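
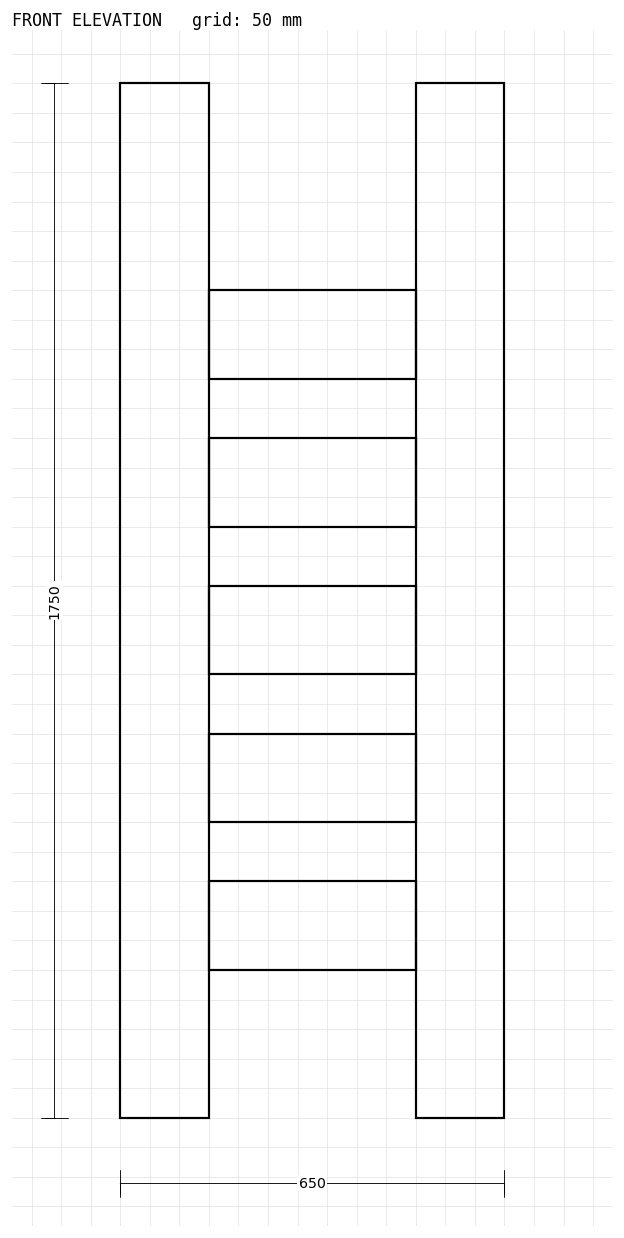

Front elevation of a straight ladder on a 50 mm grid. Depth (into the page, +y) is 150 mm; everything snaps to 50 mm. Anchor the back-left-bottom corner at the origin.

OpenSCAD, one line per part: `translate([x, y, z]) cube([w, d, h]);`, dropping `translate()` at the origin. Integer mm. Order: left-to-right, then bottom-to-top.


cube([150, 150, 1750]);
translate([150, 0, 250]) cube([350, 150, 150]);
translate([150, 0, 500]) cube([350, 150, 150]);
translate([150, 0, 750]) cube([350, 150, 150]);
translate([150, 0, 1000]) cube([350, 150, 150]);
translate([150, 0, 1250]) cube([350, 150, 150]);
translate([500, 0, 0]) cube([150, 150, 1750]);


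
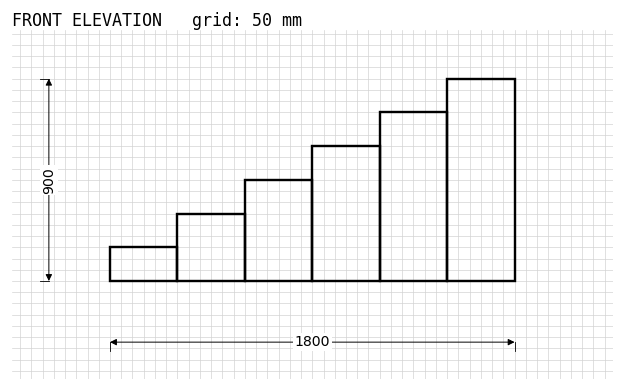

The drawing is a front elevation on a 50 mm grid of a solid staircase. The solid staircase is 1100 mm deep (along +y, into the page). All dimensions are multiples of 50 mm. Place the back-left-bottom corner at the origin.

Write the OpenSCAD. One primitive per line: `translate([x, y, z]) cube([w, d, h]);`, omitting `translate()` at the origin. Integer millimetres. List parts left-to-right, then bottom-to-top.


cube([300, 1100, 150]);
translate([300, 0, 0]) cube([300, 1100, 300]);
translate([600, 0, 0]) cube([300, 1100, 450]);
translate([900, 0, 0]) cube([300, 1100, 600]);
translate([1200, 0, 0]) cube([300, 1100, 750]);
translate([1500, 0, 0]) cube([300, 1100, 900]);


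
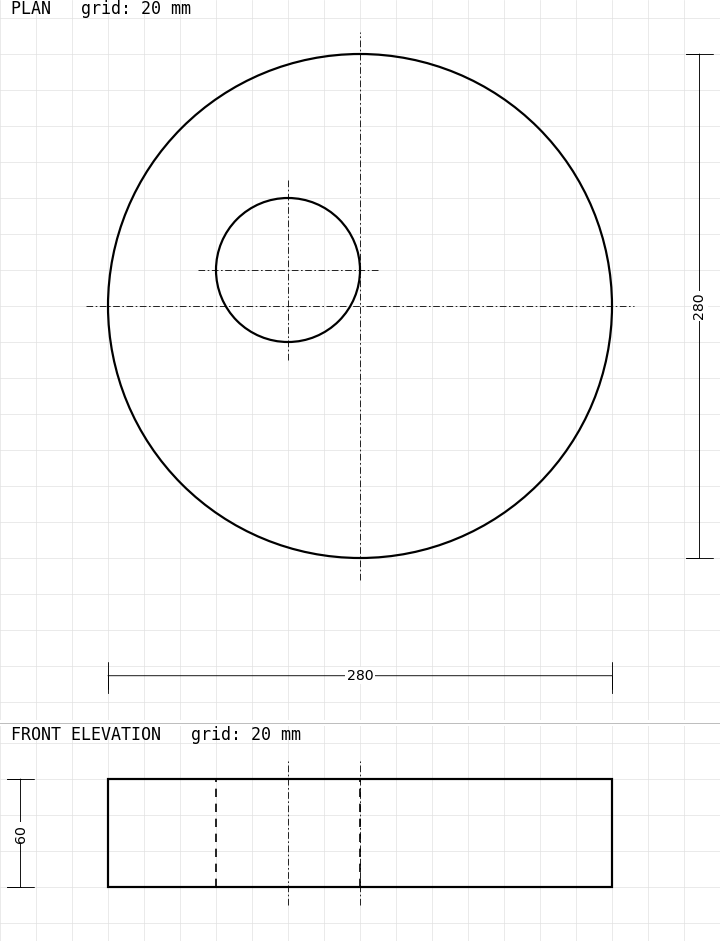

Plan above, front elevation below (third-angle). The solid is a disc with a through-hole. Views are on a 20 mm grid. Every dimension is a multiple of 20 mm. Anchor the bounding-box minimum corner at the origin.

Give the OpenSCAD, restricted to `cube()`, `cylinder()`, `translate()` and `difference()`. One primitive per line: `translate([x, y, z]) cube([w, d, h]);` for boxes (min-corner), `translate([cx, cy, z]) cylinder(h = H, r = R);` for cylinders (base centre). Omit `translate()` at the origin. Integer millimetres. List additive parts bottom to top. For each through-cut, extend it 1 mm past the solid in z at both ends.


difference() {
  translate([140, 140, 0]) cylinder(h = 60, r = 140);
  translate([100, 160, -1]) cylinder(h = 62, r = 40);
}


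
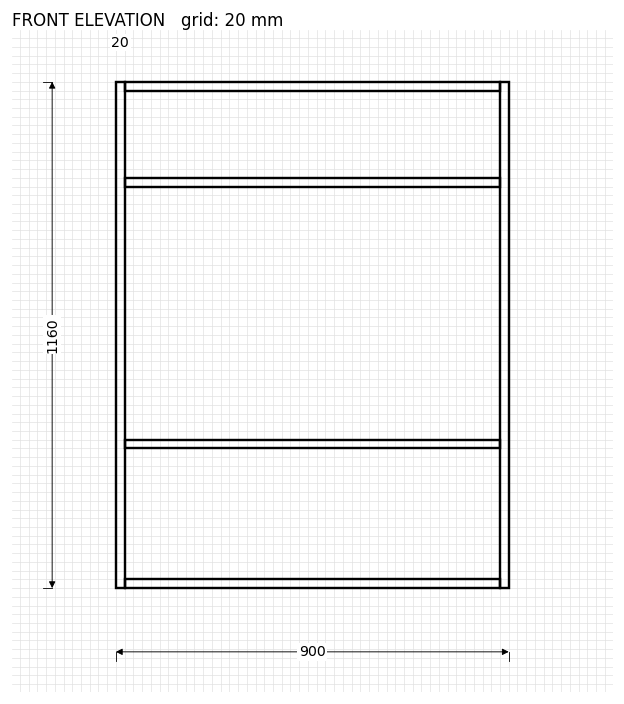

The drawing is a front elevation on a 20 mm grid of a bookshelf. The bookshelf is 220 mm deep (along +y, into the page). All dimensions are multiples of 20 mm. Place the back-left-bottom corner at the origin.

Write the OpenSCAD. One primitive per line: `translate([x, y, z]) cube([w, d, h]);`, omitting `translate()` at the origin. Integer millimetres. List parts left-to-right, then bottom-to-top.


cube([20, 220, 1160]);
translate([20, 0, 0]) cube([860, 220, 20]);
translate([20, 0, 320]) cube([860, 220, 20]);
translate([20, 0, 920]) cube([860, 220, 20]);
translate([20, 0, 1140]) cube([860, 220, 20]);
translate([880, 0, 0]) cube([20, 220, 1160]);


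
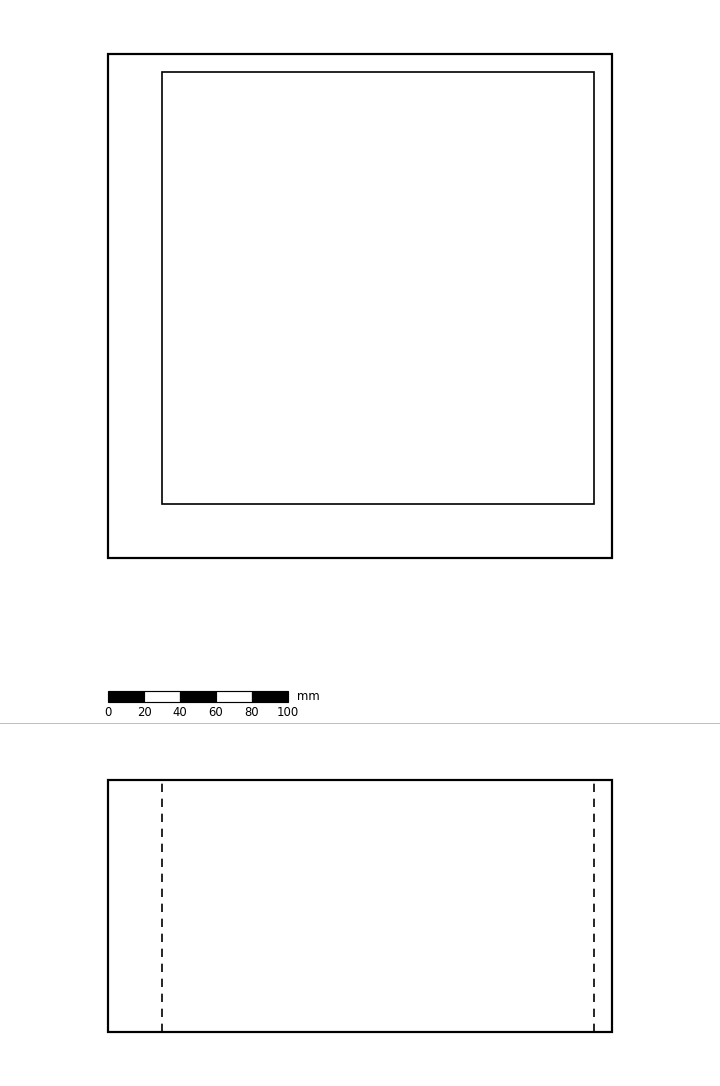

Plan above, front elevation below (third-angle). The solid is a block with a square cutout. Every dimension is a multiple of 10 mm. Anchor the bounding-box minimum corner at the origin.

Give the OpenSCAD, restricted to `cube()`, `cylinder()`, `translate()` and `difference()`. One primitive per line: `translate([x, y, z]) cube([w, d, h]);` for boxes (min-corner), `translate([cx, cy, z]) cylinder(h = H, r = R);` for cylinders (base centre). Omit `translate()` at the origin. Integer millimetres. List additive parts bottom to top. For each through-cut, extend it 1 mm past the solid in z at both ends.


difference() {
  cube([280, 280, 140]);
  translate([30, 30, -1]) cube([240, 240, 142]);
}


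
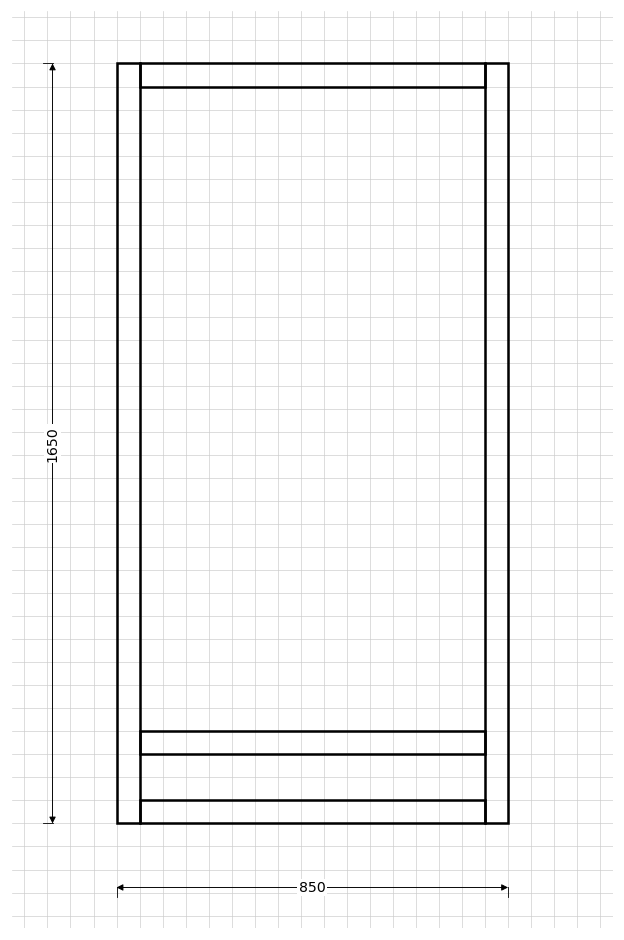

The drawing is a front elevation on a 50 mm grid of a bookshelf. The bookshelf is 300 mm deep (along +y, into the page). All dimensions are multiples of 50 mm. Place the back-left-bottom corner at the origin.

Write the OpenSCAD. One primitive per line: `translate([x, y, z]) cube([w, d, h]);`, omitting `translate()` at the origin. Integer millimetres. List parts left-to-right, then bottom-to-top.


cube([50, 300, 1650]);
translate([50, 0, 0]) cube([750, 300, 50]);
translate([50, 0, 150]) cube([750, 300, 50]);
translate([50, 0, 1600]) cube([750, 300, 50]);
translate([800, 0, 0]) cube([50, 300, 1650]);


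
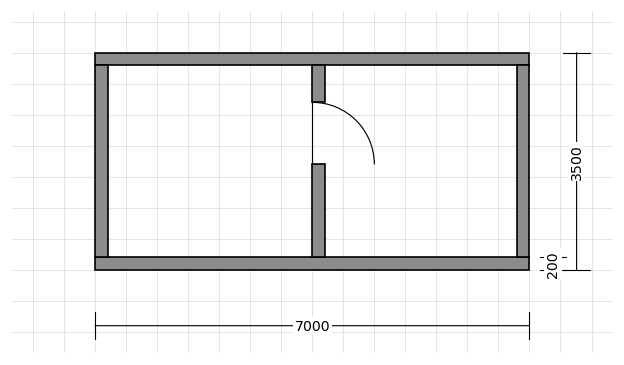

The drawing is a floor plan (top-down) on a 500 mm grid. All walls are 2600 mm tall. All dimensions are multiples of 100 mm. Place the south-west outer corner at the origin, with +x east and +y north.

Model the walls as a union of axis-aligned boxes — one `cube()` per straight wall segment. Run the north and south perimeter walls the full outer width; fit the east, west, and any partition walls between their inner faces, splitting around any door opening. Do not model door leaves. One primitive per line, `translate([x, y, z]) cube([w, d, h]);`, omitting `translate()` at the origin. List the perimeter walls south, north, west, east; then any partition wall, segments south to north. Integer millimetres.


cube([7000, 200, 2600]);
translate([0, 3300, 0]) cube([7000, 200, 2600]);
translate([0, 200, 0]) cube([200, 3100, 2600]);
translate([6800, 200, 0]) cube([200, 3100, 2600]);
translate([3500, 200, 0]) cube([200, 1500, 2600]);
translate([3500, 2700, 0]) cube([200, 600, 2600]);


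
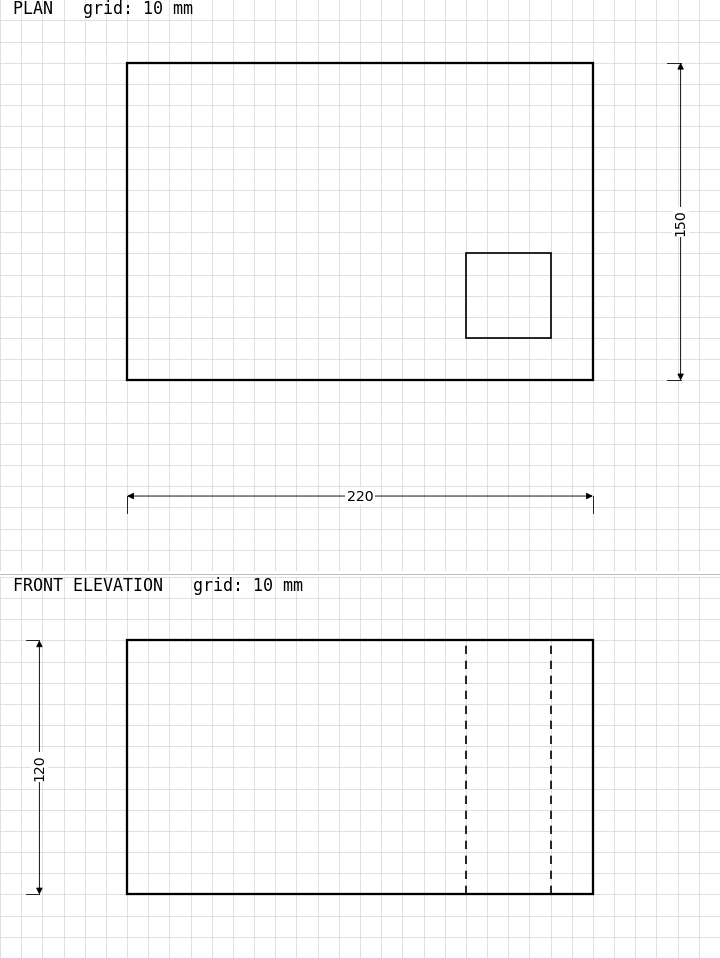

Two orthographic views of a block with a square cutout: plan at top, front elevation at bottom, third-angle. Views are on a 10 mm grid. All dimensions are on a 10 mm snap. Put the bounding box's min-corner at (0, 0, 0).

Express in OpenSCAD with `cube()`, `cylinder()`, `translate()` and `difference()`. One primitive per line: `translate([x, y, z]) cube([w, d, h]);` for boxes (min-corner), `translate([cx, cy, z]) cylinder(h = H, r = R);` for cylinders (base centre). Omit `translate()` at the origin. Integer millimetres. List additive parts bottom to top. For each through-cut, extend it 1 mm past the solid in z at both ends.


difference() {
  cube([220, 150, 120]);
  translate([160, 20, -1]) cube([40, 40, 122]);
}


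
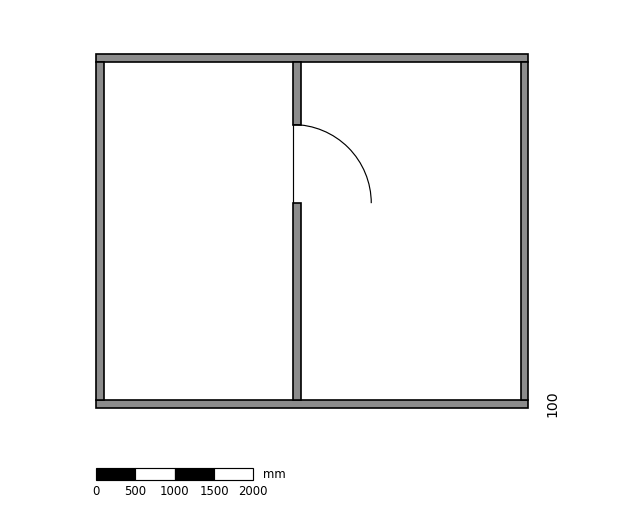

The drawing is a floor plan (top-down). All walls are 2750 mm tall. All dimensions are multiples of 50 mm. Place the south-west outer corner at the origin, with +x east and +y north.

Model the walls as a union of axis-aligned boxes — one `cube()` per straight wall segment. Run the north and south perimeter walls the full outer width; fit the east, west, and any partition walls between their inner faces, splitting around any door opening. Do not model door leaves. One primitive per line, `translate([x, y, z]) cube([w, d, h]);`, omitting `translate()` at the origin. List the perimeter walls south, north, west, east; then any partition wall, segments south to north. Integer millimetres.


cube([5500, 100, 2750]);
translate([0, 4400, 0]) cube([5500, 100, 2750]);
translate([0, 100, 0]) cube([100, 4300, 2750]);
translate([5400, 100, 0]) cube([100, 4300, 2750]);
translate([2500, 100, 0]) cube([100, 2500, 2750]);
translate([2500, 3600, 0]) cube([100, 800, 2750]);


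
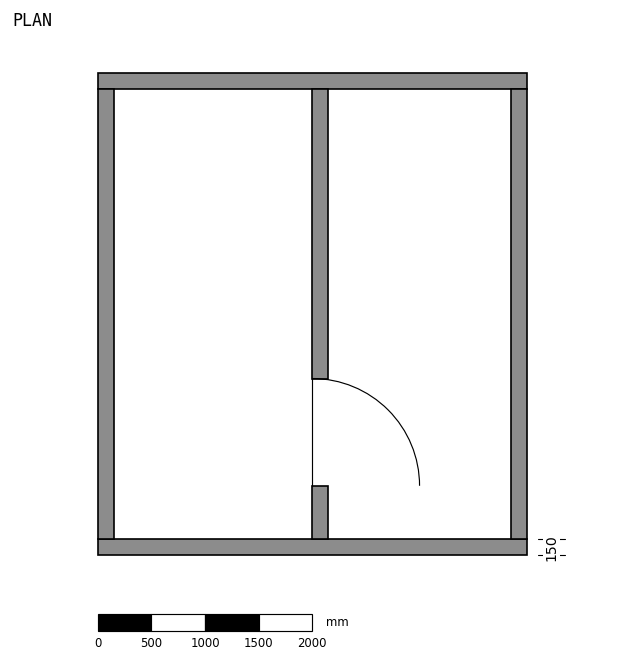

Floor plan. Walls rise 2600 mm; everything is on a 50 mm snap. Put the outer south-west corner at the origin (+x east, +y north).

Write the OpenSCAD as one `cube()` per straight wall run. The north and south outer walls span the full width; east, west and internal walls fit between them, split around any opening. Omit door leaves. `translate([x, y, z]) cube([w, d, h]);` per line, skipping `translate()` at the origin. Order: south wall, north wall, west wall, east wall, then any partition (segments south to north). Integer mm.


cube([4000, 150, 2600]);
translate([0, 4350, 0]) cube([4000, 150, 2600]);
translate([0, 150, 0]) cube([150, 4200, 2600]);
translate([3850, 150, 0]) cube([150, 4200, 2600]);
translate([2000, 150, 0]) cube([150, 500, 2600]);
translate([2000, 1650, 0]) cube([150, 2700, 2600]);


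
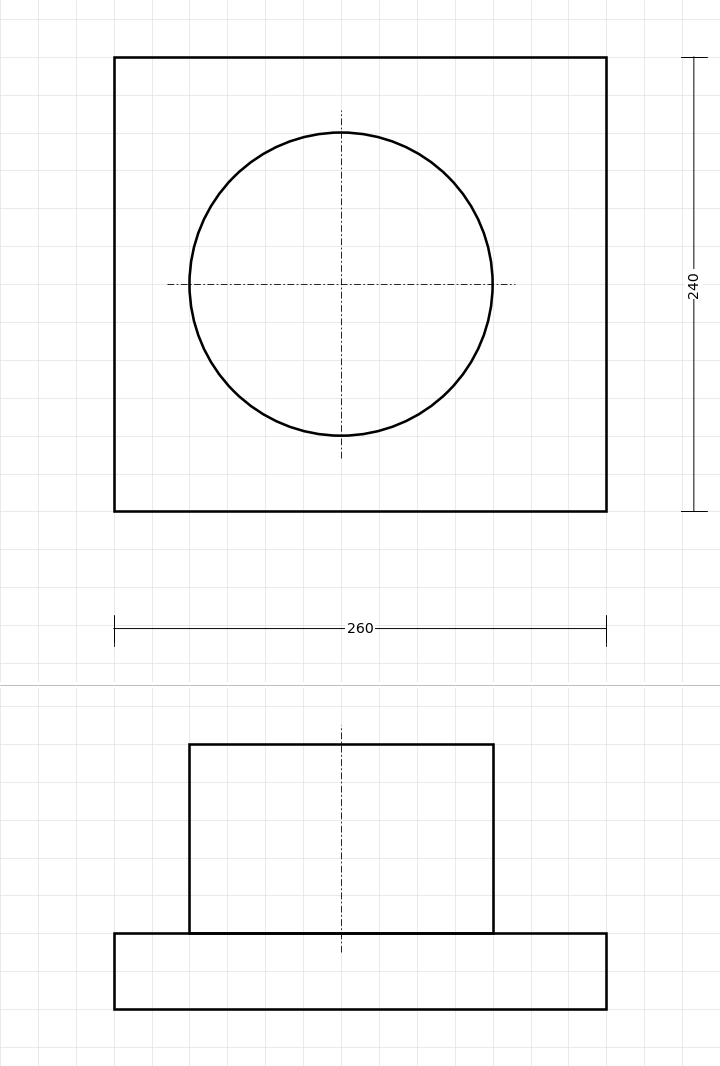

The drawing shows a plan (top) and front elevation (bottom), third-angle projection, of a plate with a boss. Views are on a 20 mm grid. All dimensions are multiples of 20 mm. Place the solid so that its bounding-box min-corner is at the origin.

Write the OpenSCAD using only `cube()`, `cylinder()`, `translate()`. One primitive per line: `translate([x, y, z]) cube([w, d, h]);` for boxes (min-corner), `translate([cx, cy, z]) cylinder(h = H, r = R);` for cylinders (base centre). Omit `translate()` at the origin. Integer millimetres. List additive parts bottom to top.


cube([260, 240, 40]);
translate([120, 120, 40]) cylinder(h = 100, r = 80);


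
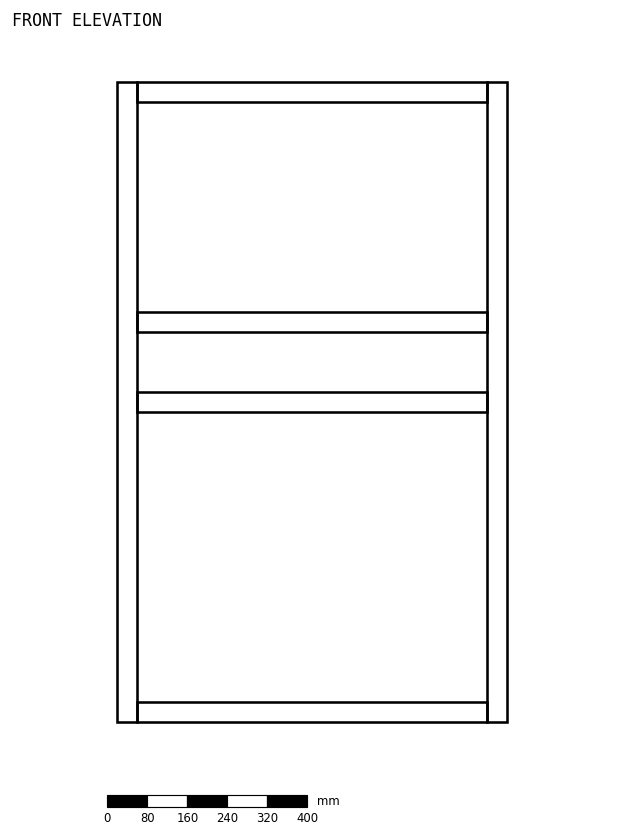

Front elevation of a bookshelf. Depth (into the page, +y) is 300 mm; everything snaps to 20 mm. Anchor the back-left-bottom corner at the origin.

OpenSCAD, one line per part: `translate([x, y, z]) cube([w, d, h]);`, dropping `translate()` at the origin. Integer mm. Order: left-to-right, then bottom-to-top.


cube([40, 300, 1280]);
translate([40, 0, 0]) cube([700, 300, 40]);
translate([40, 0, 620]) cube([700, 300, 40]);
translate([40, 0, 780]) cube([700, 300, 40]);
translate([40, 0, 1240]) cube([700, 300, 40]);
translate([740, 0, 0]) cube([40, 300, 1280]);


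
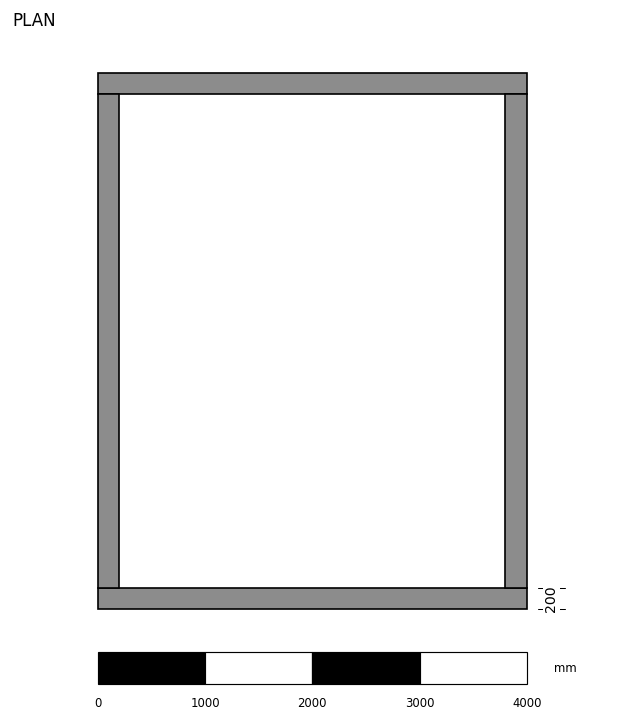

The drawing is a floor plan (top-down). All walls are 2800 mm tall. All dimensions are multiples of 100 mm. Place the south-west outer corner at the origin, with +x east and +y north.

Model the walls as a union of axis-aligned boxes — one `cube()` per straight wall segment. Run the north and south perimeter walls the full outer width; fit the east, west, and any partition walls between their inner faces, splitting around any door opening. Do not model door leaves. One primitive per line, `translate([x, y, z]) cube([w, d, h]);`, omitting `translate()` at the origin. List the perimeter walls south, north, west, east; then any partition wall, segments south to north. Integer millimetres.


cube([4000, 200, 2800]);
translate([0, 4800, 0]) cube([4000, 200, 2800]);
translate([0, 200, 0]) cube([200, 4600, 2800]);
translate([3800, 200, 0]) cube([200, 4600, 2800]);


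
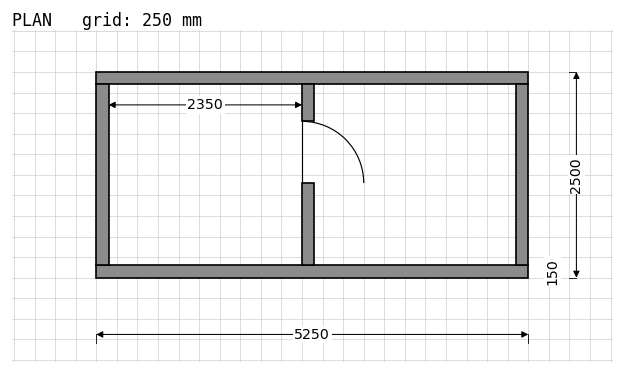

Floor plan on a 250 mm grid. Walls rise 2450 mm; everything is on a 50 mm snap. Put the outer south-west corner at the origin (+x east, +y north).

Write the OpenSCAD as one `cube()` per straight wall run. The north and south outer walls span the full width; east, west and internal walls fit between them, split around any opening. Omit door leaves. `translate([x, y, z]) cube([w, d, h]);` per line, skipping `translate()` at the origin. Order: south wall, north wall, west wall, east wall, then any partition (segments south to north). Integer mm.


cube([5250, 150, 2450]);
translate([0, 2350, 0]) cube([5250, 150, 2450]);
translate([0, 150, 0]) cube([150, 2200, 2450]);
translate([5100, 150, 0]) cube([150, 2200, 2450]);
translate([2500, 150, 0]) cube([150, 1000, 2450]);
translate([2500, 1900, 0]) cube([150, 450, 2450]);


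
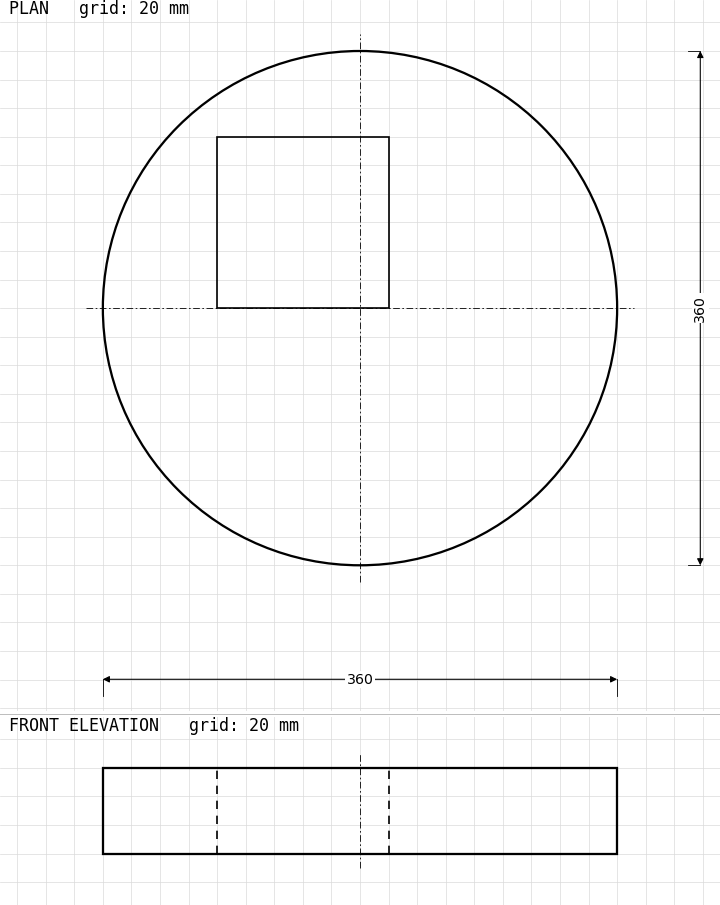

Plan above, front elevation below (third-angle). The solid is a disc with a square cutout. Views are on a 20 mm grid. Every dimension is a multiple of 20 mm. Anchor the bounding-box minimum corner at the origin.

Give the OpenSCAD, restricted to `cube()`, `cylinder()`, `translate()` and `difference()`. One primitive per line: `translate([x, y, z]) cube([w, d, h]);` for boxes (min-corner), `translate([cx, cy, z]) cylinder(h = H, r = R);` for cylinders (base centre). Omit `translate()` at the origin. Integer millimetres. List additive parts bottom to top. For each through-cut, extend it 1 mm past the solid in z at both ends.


difference() {
  translate([180, 180, 0]) cylinder(h = 60, r = 180);
  translate([80, 180, -1]) cube([120, 120, 62]);
}


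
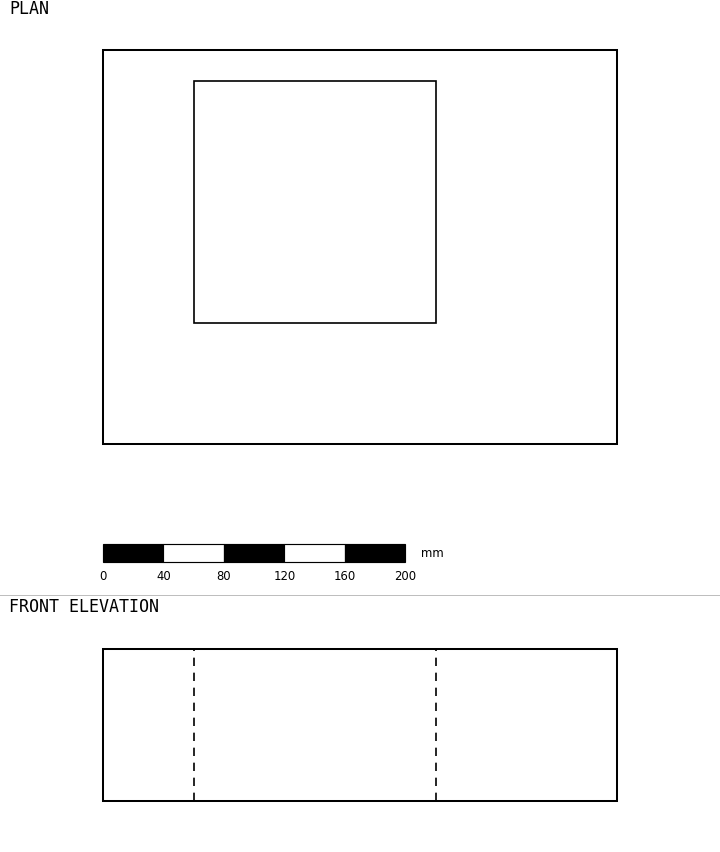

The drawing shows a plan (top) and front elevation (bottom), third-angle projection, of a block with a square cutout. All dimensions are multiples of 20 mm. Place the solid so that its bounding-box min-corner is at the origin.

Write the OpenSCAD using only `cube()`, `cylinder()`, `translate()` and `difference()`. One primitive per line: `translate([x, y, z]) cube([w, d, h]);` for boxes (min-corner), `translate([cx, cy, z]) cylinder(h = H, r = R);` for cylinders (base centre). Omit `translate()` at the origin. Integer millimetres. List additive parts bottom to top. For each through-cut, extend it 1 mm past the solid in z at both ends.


difference() {
  cube([340, 260, 100]);
  translate([60, 80, -1]) cube([160, 160, 102]);
}


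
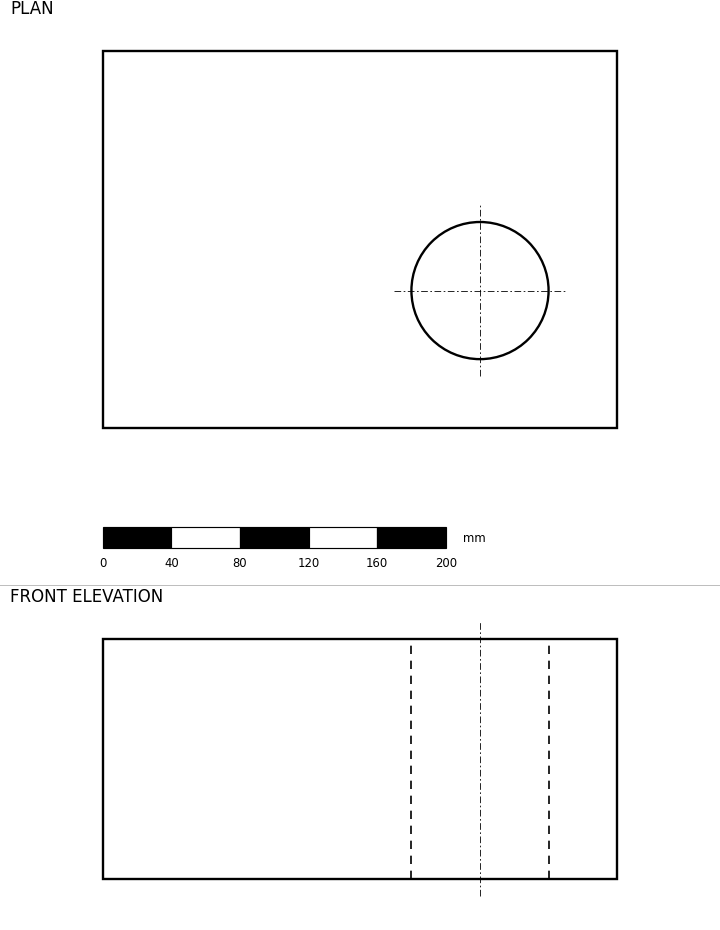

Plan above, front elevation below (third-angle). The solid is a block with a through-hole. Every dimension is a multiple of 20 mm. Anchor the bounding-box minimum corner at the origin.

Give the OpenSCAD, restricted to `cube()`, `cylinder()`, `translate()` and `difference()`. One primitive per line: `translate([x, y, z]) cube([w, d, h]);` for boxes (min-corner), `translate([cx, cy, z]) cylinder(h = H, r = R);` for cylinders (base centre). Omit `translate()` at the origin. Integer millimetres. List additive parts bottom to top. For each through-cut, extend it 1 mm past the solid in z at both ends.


difference() {
  cube([300, 220, 140]);
  translate([220, 80, -1]) cylinder(h = 142, r = 40);
}


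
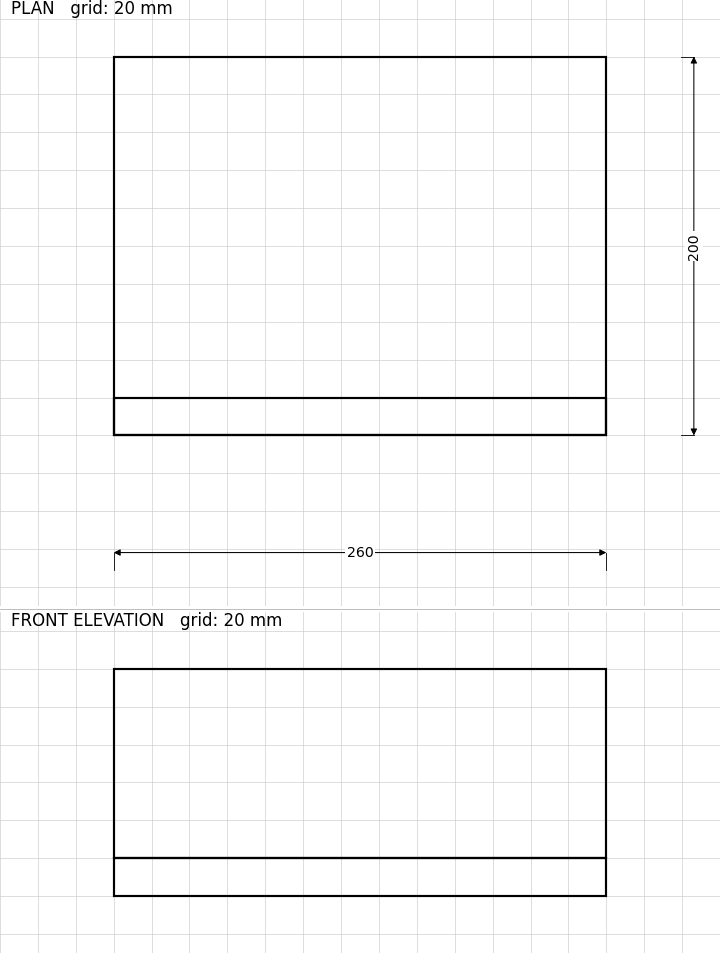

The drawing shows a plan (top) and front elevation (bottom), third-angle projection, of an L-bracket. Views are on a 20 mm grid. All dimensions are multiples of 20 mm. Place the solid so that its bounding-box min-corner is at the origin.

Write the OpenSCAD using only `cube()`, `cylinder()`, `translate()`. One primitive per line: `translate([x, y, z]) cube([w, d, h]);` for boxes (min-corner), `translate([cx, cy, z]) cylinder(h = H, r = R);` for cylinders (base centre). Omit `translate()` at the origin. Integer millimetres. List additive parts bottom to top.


cube([260, 200, 20]);
translate([0, 0, 20]) cube([260, 20, 100]);


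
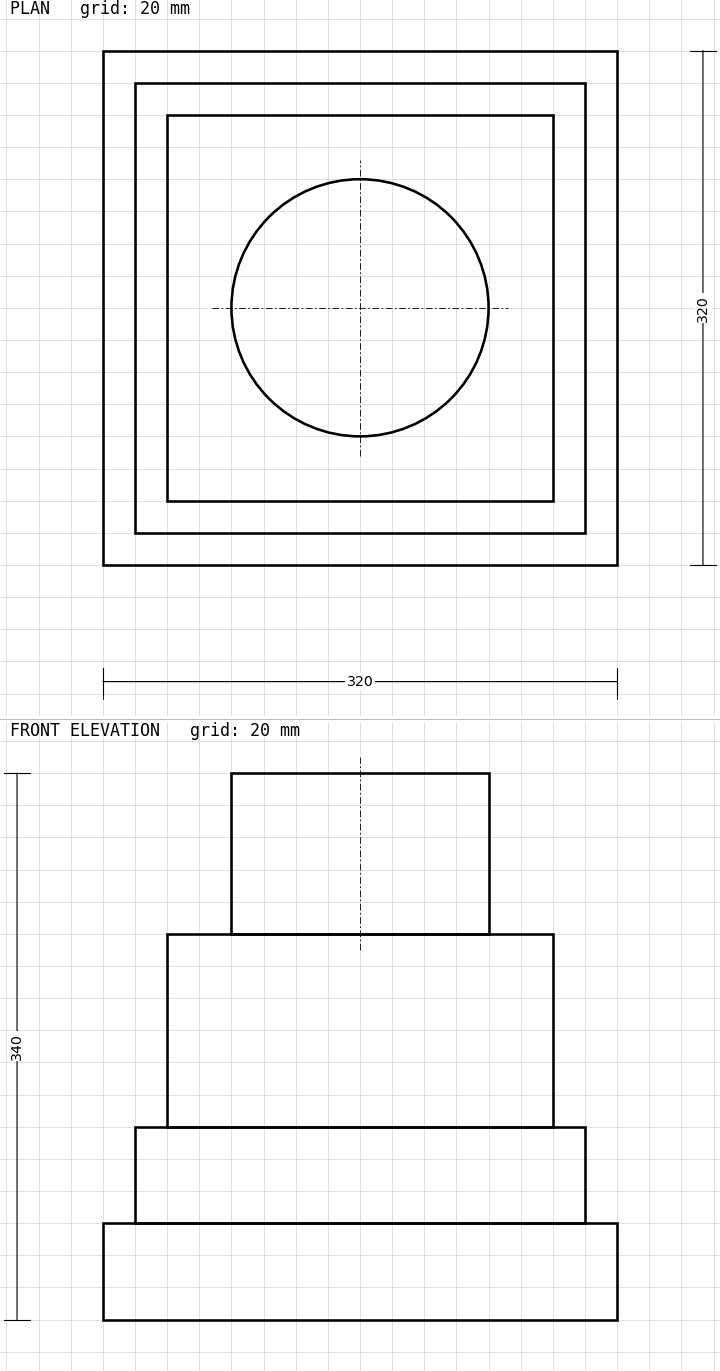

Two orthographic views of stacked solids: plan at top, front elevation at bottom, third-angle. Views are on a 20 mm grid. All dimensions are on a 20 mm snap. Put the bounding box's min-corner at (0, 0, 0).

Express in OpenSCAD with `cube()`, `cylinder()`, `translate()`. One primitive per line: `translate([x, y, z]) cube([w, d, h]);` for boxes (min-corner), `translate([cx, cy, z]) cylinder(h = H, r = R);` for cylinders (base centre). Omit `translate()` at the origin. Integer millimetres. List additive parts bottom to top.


cube([320, 320, 60]);
translate([20, 20, 60]) cube([280, 280, 60]);
translate([40, 40, 120]) cube([240, 240, 120]);
translate([160, 160, 240]) cylinder(h = 100, r = 80);


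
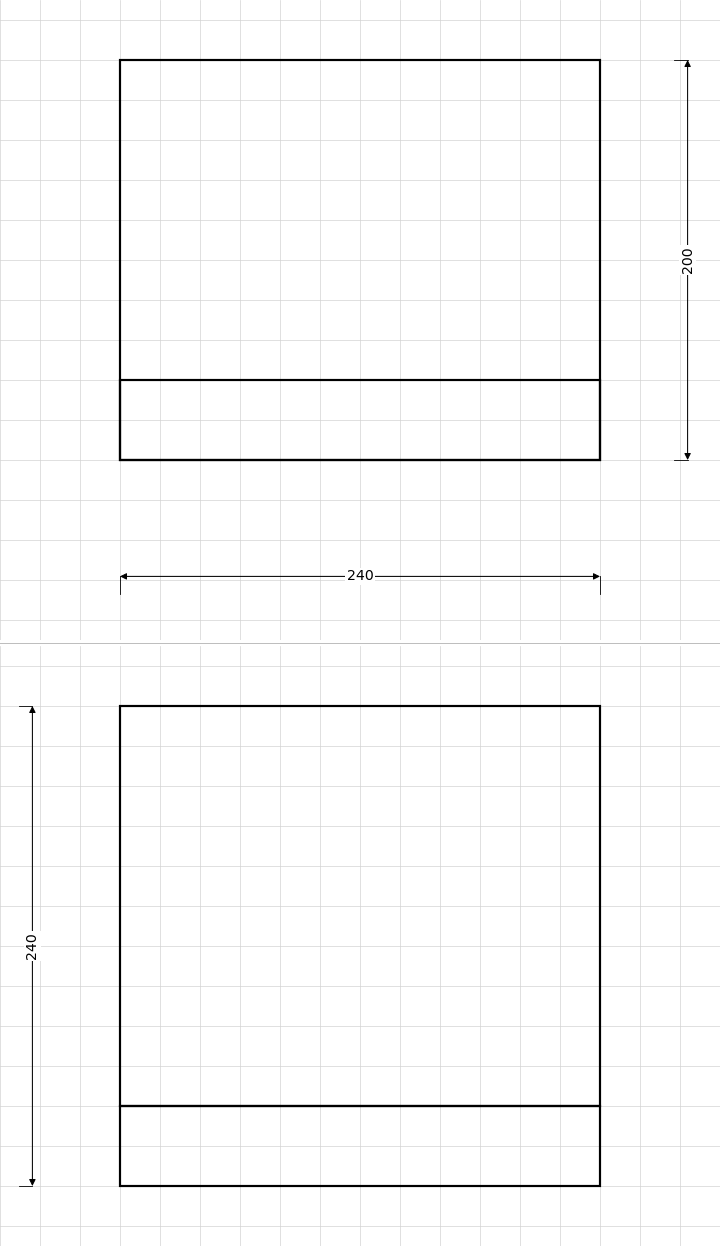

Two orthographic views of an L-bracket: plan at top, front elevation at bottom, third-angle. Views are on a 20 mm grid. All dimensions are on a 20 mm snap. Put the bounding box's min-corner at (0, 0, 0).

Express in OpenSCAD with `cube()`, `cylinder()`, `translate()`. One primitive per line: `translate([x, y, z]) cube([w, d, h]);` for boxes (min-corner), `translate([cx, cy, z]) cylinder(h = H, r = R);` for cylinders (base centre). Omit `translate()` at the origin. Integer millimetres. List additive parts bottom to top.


cube([240, 200, 40]);
translate([0, 0, 40]) cube([240, 40, 200]);


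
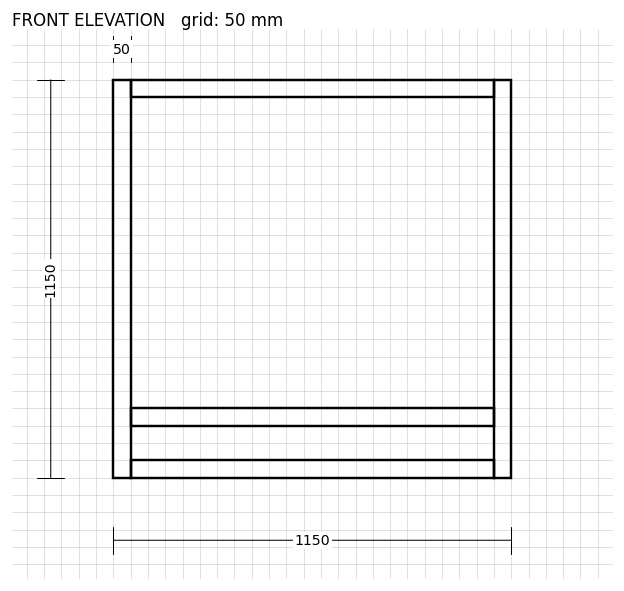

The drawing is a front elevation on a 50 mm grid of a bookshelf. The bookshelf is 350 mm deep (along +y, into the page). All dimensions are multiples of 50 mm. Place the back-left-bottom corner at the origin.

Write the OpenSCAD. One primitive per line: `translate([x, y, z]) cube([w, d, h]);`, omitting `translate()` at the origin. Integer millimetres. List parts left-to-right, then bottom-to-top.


cube([50, 350, 1150]);
translate([50, 0, 0]) cube([1050, 350, 50]);
translate([50, 0, 150]) cube([1050, 350, 50]);
translate([50, 0, 1100]) cube([1050, 350, 50]);
translate([1100, 0, 0]) cube([50, 350, 1150]);


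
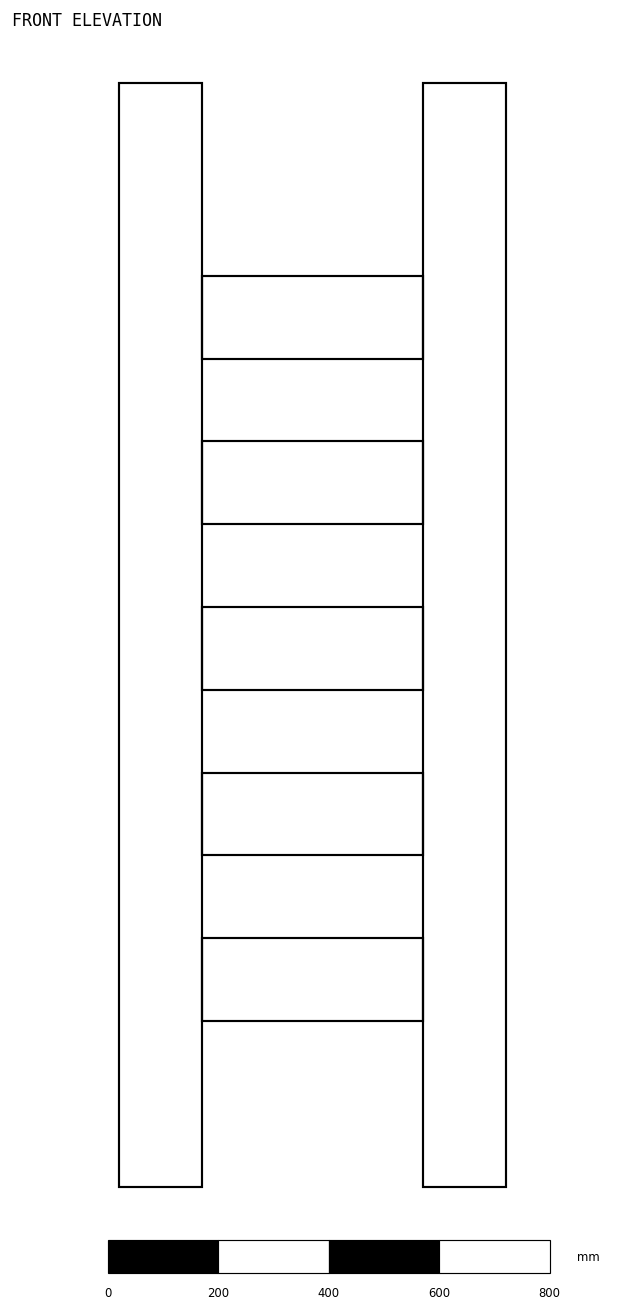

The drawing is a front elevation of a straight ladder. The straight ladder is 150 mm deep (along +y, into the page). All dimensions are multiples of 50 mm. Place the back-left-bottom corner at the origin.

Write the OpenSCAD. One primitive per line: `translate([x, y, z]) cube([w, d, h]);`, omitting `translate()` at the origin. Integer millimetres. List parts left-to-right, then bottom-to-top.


cube([150, 150, 2000]);
translate([150, 0, 300]) cube([400, 150, 150]);
translate([150, 0, 600]) cube([400, 150, 150]);
translate([150, 0, 900]) cube([400, 150, 150]);
translate([150, 0, 1200]) cube([400, 150, 150]);
translate([150, 0, 1500]) cube([400, 150, 150]);
translate([550, 0, 0]) cube([150, 150, 2000]);


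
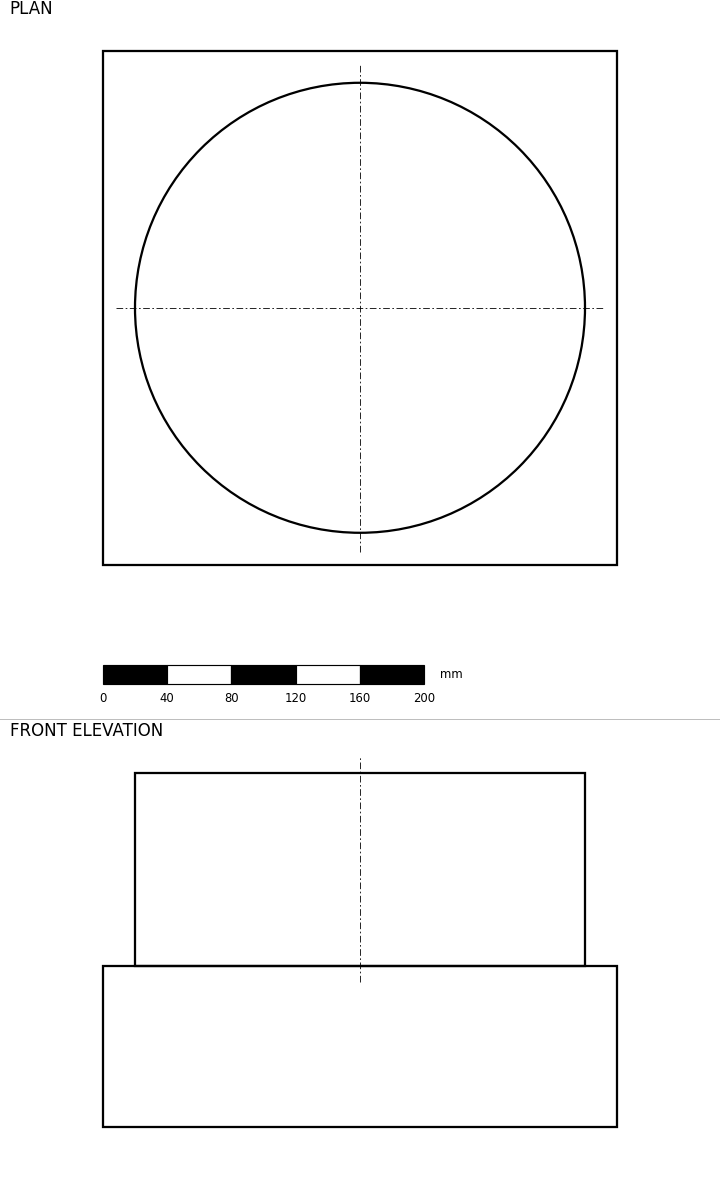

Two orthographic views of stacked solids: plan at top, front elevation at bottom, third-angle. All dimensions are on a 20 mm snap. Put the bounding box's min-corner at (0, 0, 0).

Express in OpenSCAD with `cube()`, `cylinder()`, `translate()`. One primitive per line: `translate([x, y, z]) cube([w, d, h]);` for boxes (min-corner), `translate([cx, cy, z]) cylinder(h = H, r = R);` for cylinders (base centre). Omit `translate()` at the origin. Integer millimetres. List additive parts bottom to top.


cube([320, 320, 100]);
translate([160, 160, 100]) cylinder(h = 120, r = 140);


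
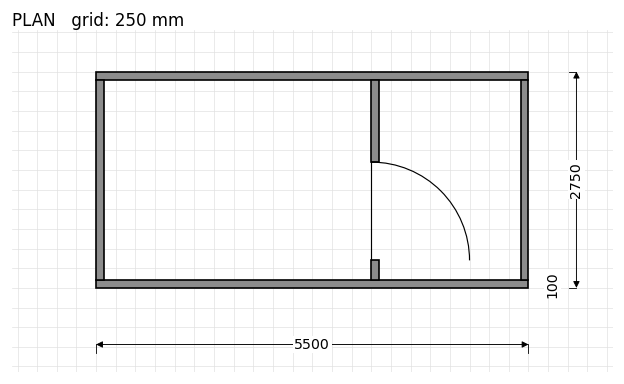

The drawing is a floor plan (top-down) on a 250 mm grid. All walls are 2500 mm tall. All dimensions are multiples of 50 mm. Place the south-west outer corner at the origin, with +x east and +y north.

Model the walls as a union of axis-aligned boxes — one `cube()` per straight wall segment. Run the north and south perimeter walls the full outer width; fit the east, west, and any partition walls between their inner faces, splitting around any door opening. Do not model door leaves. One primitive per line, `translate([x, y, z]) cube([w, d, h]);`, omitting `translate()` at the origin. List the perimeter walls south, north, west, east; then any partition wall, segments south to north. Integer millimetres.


cube([5500, 100, 2500]);
translate([0, 2650, 0]) cube([5500, 100, 2500]);
translate([0, 100, 0]) cube([100, 2550, 2500]);
translate([5400, 100, 0]) cube([100, 2550, 2500]);
translate([3500, 100, 0]) cube([100, 250, 2500]);
translate([3500, 1600, 0]) cube([100, 1050, 2500]);


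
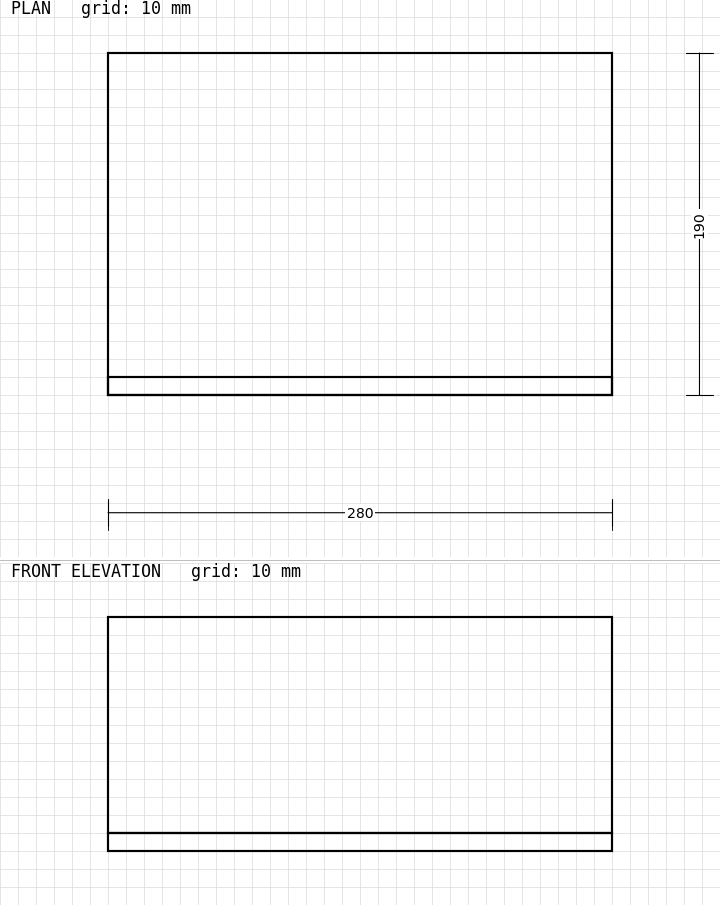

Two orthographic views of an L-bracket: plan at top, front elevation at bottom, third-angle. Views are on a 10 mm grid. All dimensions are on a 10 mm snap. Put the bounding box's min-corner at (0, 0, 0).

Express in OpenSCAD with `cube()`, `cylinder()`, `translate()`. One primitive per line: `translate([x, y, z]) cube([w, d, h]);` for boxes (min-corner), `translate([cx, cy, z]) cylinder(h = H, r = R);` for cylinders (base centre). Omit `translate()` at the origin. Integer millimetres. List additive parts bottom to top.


cube([280, 190, 10]);
translate([0, 0, 10]) cube([280, 10, 120]);


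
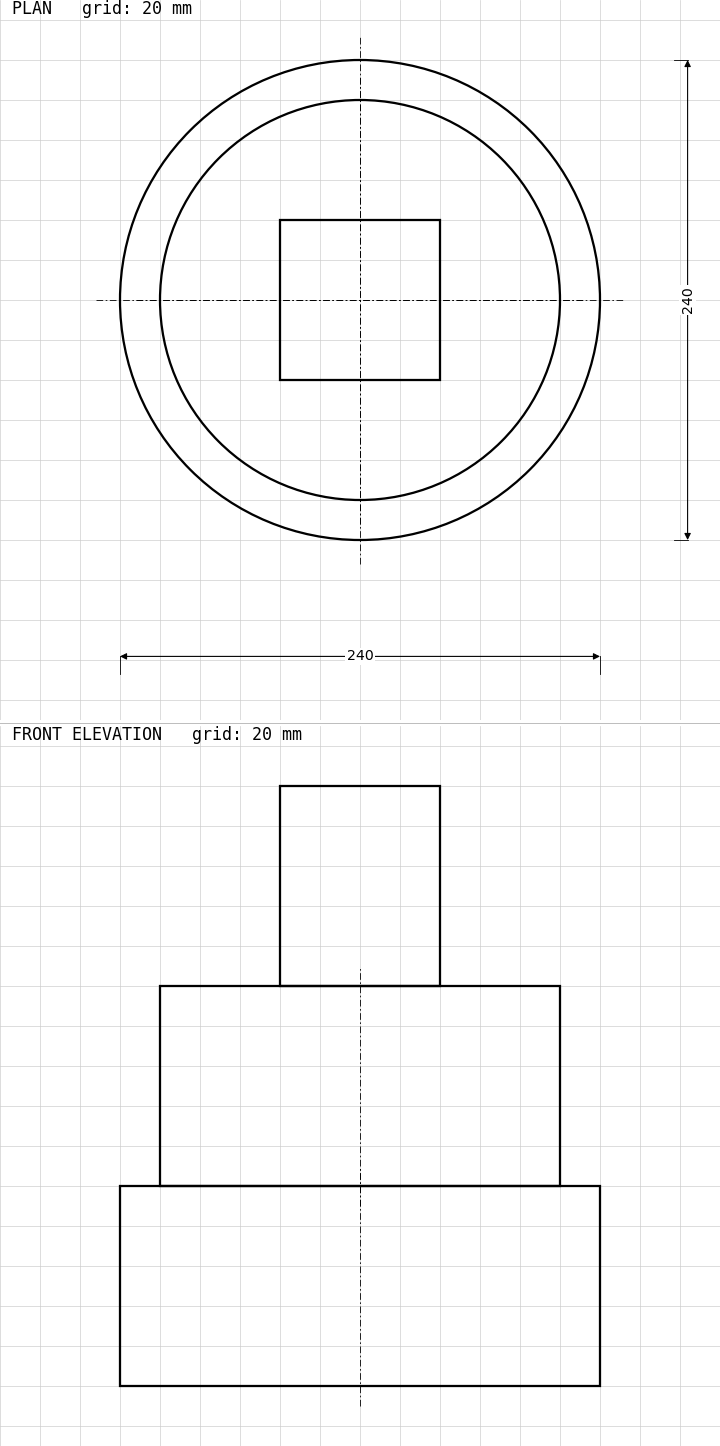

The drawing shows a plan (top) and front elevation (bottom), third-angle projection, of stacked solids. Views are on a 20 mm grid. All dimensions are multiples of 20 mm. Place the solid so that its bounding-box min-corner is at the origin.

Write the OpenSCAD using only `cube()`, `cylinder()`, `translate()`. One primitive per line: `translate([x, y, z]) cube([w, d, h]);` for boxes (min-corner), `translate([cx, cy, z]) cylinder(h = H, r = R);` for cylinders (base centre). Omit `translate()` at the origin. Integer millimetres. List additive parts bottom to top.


translate([120, 120, 0]) cylinder(h = 100, r = 120);
translate([120, 120, 100]) cylinder(h = 100, r = 100);
translate([80, 80, 200]) cube([80, 80, 100]);


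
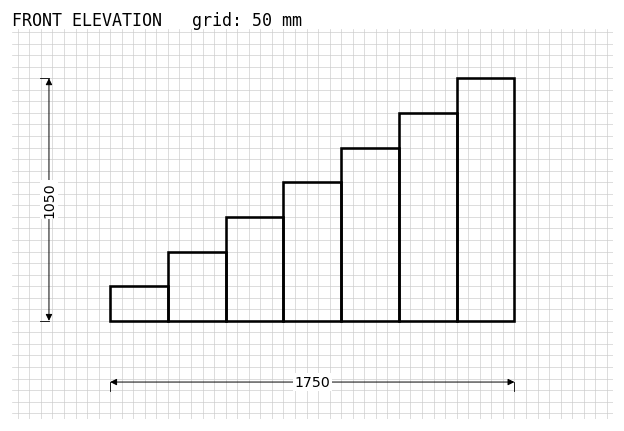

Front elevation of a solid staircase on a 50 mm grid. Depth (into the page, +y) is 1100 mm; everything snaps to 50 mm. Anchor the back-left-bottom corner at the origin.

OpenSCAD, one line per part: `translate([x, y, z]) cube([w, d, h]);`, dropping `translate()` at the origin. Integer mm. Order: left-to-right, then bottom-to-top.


cube([250, 1100, 150]);
translate([250, 0, 0]) cube([250, 1100, 300]);
translate([500, 0, 0]) cube([250, 1100, 450]);
translate([750, 0, 0]) cube([250, 1100, 600]);
translate([1000, 0, 0]) cube([250, 1100, 750]);
translate([1250, 0, 0]) cube([250, 1100, 900]);
translate([1500, 0, 0]) cube([250, 1100, 1050]);


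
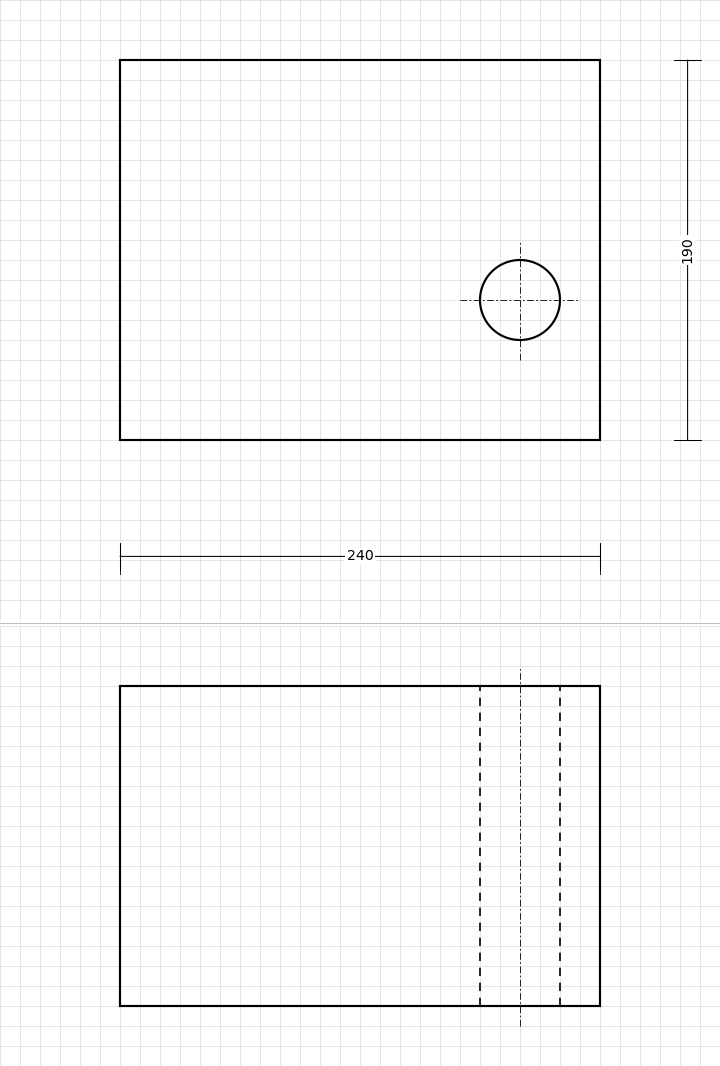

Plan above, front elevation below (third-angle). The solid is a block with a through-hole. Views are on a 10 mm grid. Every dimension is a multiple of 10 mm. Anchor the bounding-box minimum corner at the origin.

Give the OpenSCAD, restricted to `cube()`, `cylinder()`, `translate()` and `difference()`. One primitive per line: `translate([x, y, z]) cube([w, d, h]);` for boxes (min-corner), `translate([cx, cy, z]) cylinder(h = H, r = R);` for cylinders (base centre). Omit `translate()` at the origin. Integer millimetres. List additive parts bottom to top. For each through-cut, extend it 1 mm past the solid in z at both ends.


difference() {
  cube([240, 190, 160]);
  translate([200, 70, -1]) cylinder(h = 162, r = 20);
}


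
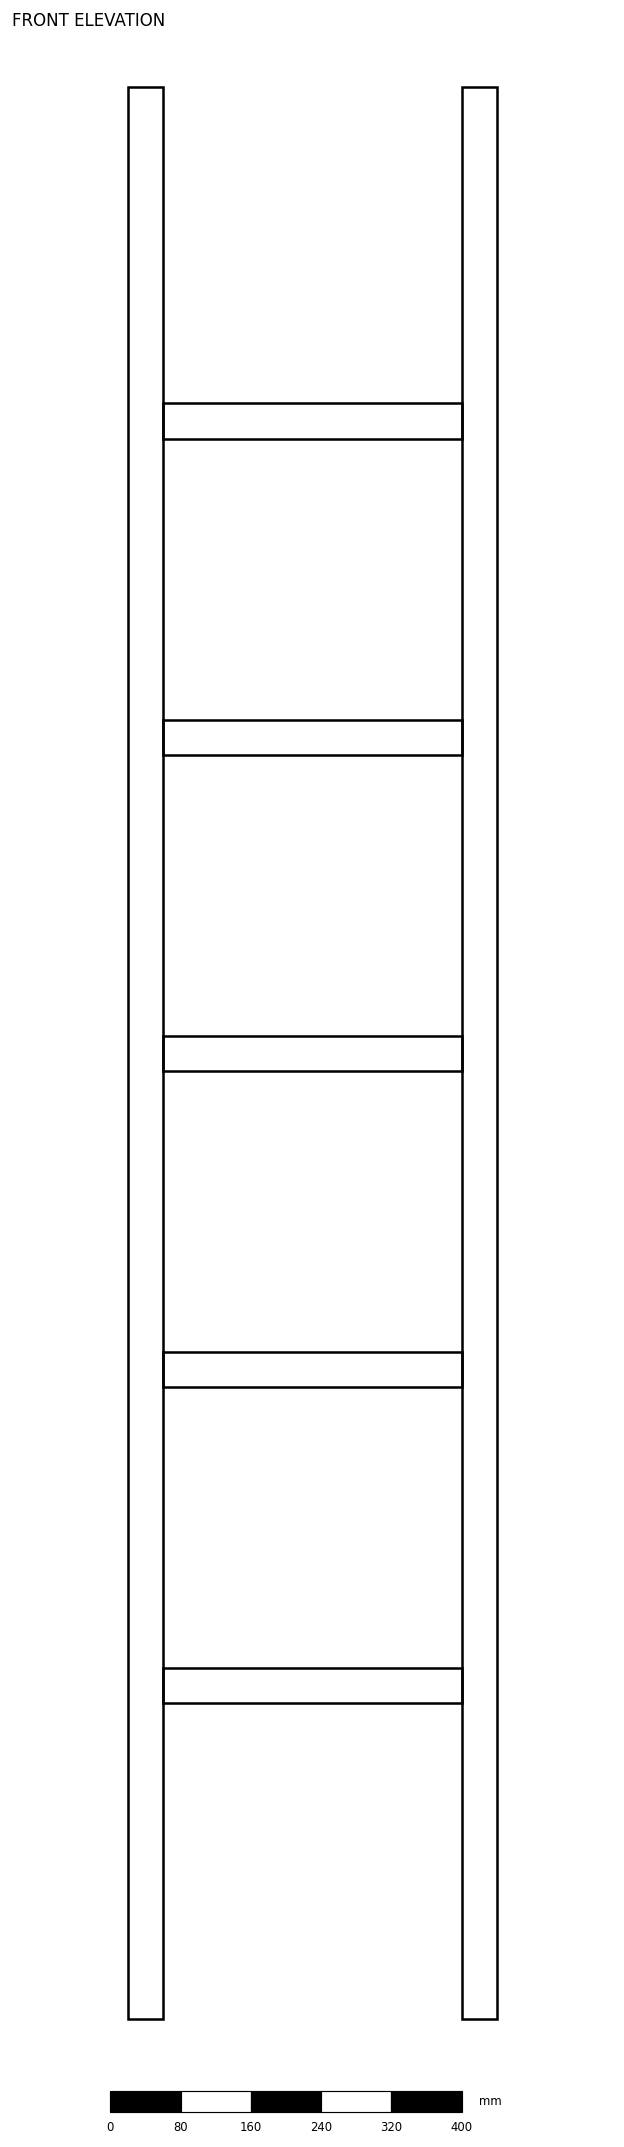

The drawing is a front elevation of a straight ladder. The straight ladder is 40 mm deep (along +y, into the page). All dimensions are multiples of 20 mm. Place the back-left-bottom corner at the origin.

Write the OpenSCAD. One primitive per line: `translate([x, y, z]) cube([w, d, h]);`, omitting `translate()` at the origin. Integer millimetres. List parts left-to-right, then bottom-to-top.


cube([40, 40, 2200]);
translate([40, 0, 360]) cube([340, 40, 40]);
translate([40, 0, 720]) cube([340, 40, 40]);
translate([40, 0, 1080]) cube([340, 40, 40]);
translate([40, 0, 1440]) cube([340, 40, 40]);
translate([40, 0, 1800]) cube([340, 40, 40]);
translate([380, 0, 0]) cube([40, 40, 2200]);


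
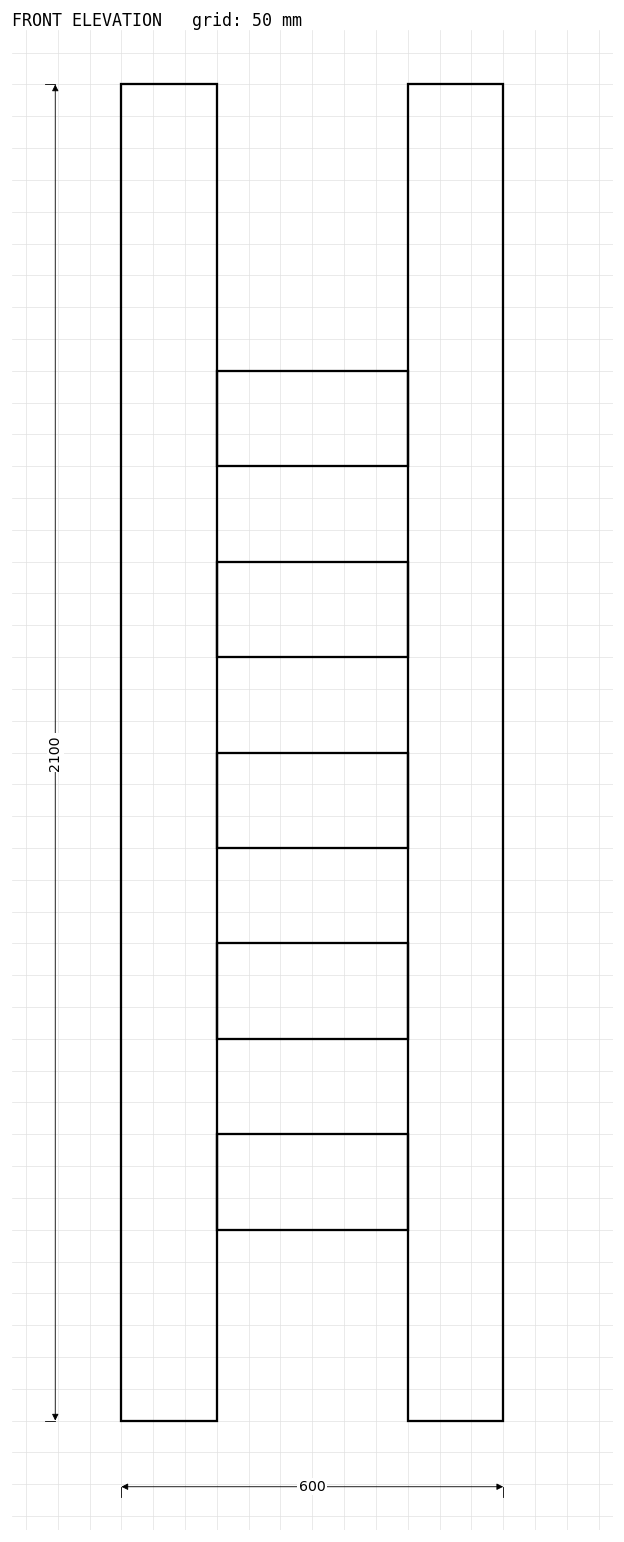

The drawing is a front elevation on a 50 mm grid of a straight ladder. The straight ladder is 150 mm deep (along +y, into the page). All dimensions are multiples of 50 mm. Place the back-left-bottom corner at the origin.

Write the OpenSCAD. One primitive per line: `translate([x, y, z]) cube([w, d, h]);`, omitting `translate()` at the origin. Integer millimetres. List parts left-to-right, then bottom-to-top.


cube([150, 150, 2100]);
translate([150, 0, 300]) cube([300, 150, 150]);
translate([150, 0, 600]) cube([300, 150, 150]);
translate([150, 0, 900]) cube([300, 150, 150]);
translate([150, 0, 1200]) cube([300, 150, 150]);
translate([150, 0, 1500]) cube([300, 150, 150]);
translate([450, 0, 0]) cube([150, 150, 2100]);


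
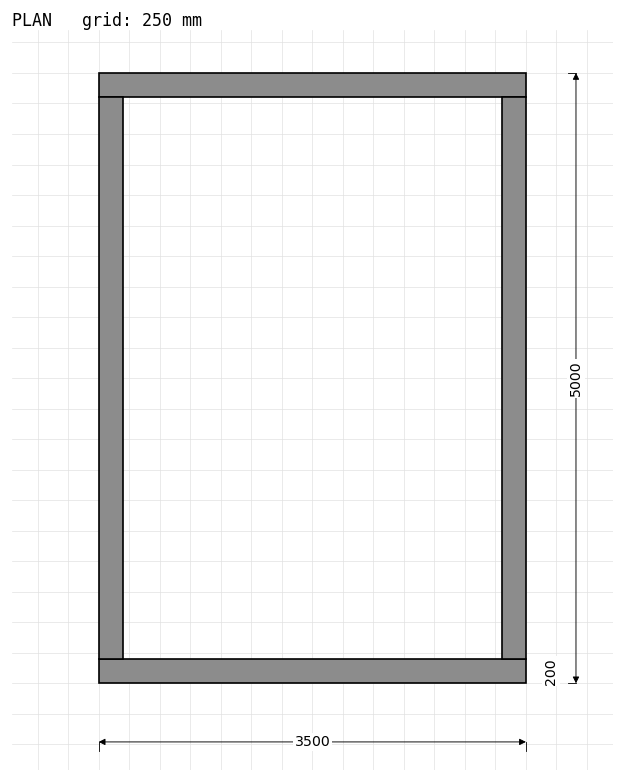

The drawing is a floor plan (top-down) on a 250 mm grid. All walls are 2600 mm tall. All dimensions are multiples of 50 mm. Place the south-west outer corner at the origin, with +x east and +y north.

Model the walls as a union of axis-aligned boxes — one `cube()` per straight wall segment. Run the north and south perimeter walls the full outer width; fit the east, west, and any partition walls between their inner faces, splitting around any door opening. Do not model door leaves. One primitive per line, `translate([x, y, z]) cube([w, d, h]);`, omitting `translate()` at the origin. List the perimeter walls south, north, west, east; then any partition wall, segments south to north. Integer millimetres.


cube([3500, 200, 2600]);
translate([0, 4800, 0]) cube([3500, 200, 2600]);
translate([0, 200, 0]) cube([200, 4600, 2600]);
translate([3300, 200, 0]) cube([200, 4600, 2600]);


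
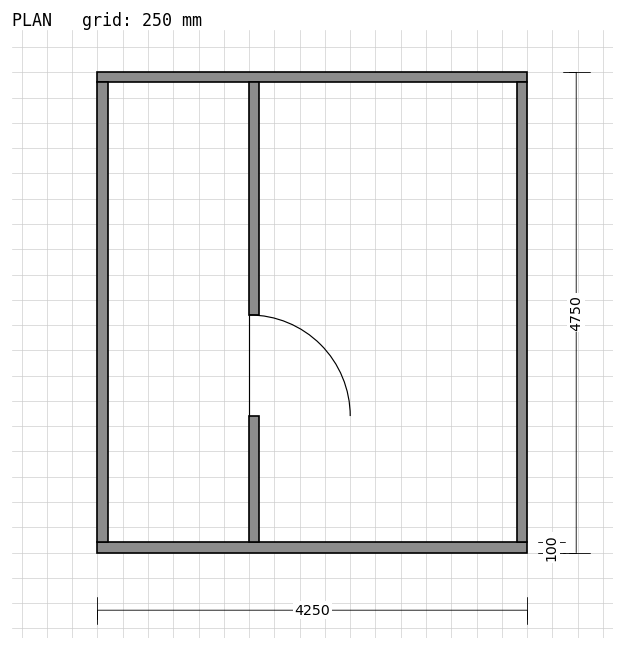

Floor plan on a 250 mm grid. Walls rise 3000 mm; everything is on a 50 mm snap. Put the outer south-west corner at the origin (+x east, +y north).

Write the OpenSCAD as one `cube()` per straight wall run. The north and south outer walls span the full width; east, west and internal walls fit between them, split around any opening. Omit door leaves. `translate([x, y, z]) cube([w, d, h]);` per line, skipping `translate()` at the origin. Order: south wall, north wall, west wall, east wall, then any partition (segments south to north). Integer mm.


cube([4250, 100, 3000]);
translate([0, 4650, 0]) cube([4250, 100, 3000]);
translate([0, 100, 0]) cube([100, 4550, 3000]);
translate([4150, 100, 0]) cube([100, 4550, 3000]);
translate([1500, 100, 0]) cube([100, 1250, 3000]);
translate([1500, 2350, 0]) cube([100, 2300, 3000]);


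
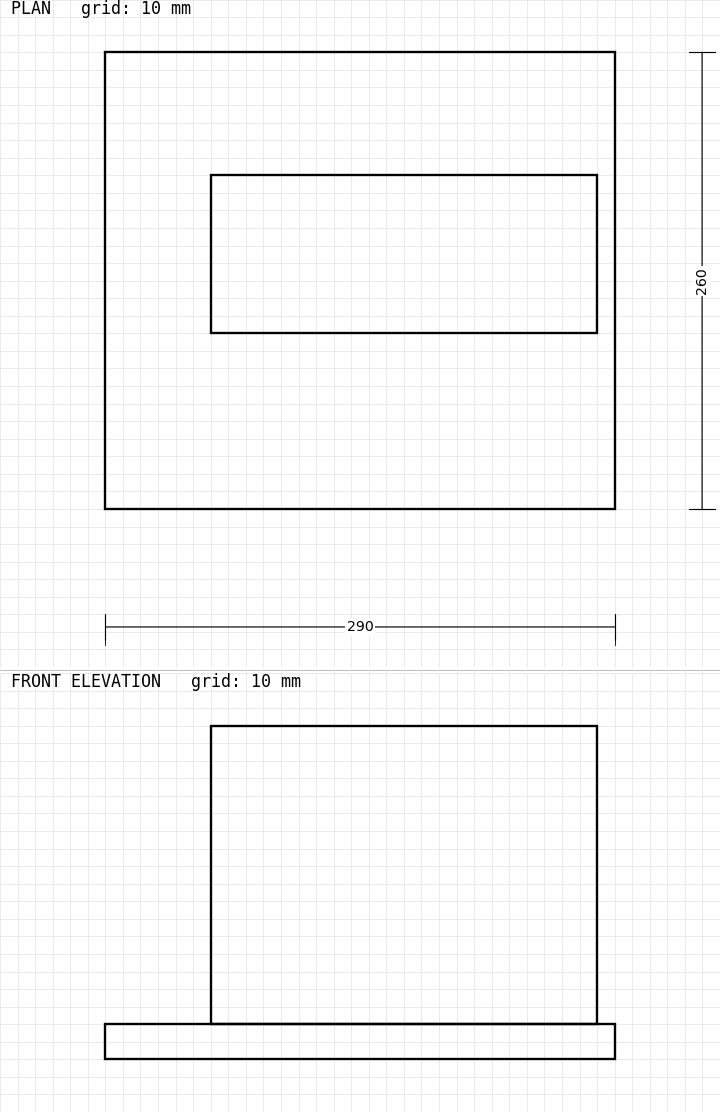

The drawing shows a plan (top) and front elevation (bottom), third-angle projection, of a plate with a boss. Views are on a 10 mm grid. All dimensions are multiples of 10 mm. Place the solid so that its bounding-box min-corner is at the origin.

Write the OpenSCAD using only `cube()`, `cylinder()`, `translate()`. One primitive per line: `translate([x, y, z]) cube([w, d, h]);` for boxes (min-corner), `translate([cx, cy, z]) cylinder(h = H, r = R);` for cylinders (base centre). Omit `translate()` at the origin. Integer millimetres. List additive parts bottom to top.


cube([290, 260, 20]);
translate([60, 100, 20]) cube([220, 90, 170]);


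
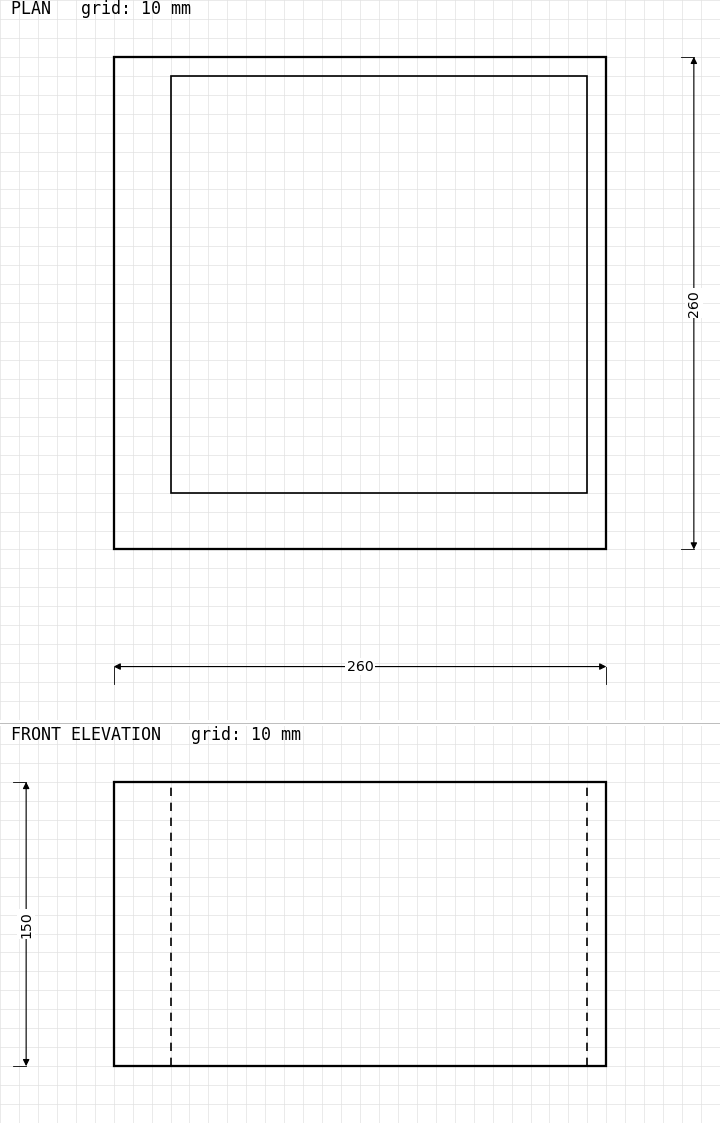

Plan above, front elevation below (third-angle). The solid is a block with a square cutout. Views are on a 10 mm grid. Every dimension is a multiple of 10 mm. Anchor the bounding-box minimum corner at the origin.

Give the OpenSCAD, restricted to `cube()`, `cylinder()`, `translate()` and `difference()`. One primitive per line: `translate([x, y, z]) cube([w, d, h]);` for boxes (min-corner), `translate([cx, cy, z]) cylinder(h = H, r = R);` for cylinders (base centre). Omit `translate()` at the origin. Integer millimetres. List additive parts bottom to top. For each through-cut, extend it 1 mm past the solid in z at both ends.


difference() {
  cube([260, 260, 150]);
  translate([30, 30, -1]) cube([220, 220, 152]);
}


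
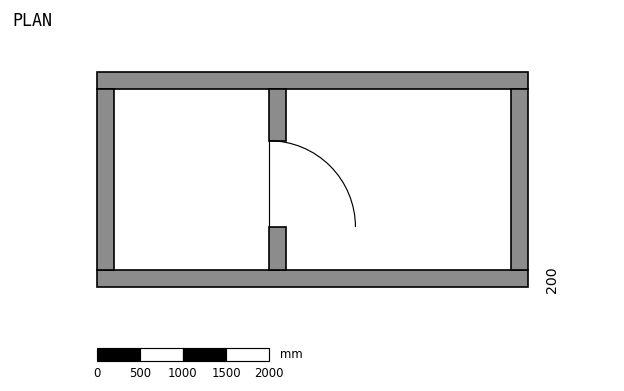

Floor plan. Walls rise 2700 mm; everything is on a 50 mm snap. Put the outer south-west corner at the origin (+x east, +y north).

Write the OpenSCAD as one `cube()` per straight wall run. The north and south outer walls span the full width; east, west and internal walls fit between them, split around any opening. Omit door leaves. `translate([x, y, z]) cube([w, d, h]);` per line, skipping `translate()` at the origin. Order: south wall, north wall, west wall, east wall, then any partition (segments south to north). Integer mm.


cube([5000, 200, 2700]);
translate([0, 2300, 0]) cube([5000, 200, 2700]);
translate([0, 200, 0]) cube([200, 2100, 2700]);
translate([4800, 200, 0]) cube([200, 2100, 2700]);
translate([2000, 200, 0]) cube([200, 500, 2700]);
translate([2000, 1700, 0]) cube([200, 600, 2700]);
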